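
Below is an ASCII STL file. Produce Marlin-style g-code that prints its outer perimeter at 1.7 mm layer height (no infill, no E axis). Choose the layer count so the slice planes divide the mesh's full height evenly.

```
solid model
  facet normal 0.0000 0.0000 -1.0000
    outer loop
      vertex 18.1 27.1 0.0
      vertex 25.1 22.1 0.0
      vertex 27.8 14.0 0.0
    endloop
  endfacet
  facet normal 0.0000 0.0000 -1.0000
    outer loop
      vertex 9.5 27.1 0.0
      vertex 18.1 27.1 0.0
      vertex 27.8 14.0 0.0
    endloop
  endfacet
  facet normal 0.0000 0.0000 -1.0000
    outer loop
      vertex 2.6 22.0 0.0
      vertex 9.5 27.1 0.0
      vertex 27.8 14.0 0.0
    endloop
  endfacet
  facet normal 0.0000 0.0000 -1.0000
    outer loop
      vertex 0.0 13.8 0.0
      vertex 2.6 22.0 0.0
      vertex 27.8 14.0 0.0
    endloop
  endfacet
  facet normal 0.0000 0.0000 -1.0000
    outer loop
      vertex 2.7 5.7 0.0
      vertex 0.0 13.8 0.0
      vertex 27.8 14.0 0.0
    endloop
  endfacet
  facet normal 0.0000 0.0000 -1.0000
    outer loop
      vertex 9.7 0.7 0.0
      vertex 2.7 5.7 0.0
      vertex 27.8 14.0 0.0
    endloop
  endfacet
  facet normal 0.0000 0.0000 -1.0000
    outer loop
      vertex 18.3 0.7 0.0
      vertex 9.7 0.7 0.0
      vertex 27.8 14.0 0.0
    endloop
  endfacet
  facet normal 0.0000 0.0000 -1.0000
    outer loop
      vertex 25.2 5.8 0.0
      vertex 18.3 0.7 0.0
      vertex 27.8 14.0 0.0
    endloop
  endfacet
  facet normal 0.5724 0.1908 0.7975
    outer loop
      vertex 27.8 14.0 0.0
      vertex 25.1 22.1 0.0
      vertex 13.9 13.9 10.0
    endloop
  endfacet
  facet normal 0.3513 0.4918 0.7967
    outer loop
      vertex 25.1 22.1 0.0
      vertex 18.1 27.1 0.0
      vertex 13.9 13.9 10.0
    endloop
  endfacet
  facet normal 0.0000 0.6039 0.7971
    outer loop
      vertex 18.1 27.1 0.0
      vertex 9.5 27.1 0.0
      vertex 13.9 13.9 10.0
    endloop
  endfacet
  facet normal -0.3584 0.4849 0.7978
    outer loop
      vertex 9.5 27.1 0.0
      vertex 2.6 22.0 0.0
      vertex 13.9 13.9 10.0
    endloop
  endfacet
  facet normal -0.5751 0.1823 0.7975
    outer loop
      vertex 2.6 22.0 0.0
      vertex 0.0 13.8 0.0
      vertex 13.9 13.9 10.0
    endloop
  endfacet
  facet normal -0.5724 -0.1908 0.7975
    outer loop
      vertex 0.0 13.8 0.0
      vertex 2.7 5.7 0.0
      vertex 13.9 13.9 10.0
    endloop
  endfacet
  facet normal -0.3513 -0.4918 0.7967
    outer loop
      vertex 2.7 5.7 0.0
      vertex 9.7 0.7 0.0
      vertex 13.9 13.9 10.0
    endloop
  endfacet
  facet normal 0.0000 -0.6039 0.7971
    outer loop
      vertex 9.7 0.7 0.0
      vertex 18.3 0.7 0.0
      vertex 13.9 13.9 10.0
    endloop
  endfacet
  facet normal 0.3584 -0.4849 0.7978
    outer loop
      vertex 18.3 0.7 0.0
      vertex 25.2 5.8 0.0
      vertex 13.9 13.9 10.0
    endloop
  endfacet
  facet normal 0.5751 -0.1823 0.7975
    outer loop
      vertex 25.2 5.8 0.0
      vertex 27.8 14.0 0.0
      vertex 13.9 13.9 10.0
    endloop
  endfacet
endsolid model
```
; perimeter-only toolpath
G21 ; units = mm
G90 ; absolute positioning
G28 ; home
; layer 1
G0 Z1.7
G0 X25.5 Y14.0
G1 X23.2 Y20.7
G1 X17.4 Y24.9
G1 X10.2 Y24.9
G1 X4.5 Y20.6
G1 X2.3 Y13.8
G1 X4.6 Y7.1
G1 X10.4 Y2.9
G1 X17.6 Y2.9
G1 X23.3 Y7.2
G1 X25.5 Y14.0
; layer 2
G0 Z3.3
G0 X23.2 Y14.0
G1 X21.4 Y19.4
G1 X16.7 Y22.7
G1 X11.0 Y22.7
G1 X6.4 Y19.3
G1 X4.6 Y13.8
G1 X6.4 Y8.4
G1 X11.1 Y5.1
G1 X16.8 Y5.1
G1 X21.4 Y8.5
G1 X23.2 Y14.0
; layer 3
G0 Z5.0
G0 X20.9 Y13.9
G1 X19.5 Y18.0
G1 X16.0 Y20.5
G1 X11.7 Y20.5
G1 X8.2 Y17.9
G1 X7.0 Y13.9
G1 X8.3 Y9.8
G1 X11.8 Y7.3
G1 X16.1 Y7.3
G1 X19.6 Y9.8
G1 X20.9 Y13.9
; layer 4
G0 Z6.7
G0 X18.5 Y13.9
G1 X17.6 Y16.6
G1 X15.3 Y18.3
G1 X12.4 Y18.3
G1 X10.1 Y16.6
G1 X9.3 Y13.9
G1 X10.2 Y11.2
G1 X12.5 Y9.5
G1 X15.4 Y9.5
G1 X17.7 Y11.2
G1 X18.5 Y13.9
; layer 5
G0 Z8.3
G0 X16.2 Y13.9
G1 X15.8 Y15.3
G1 X14.6 Y16.1
G1 X13.2 Y16.1
G1 X12.0 Y15.2
G1 X11.6 Y13.9
G1 X12.0 Y12.5
G1 X13.2 Y11.7
G1 X14.6 Y11.7
G1 X15.8 Y12.6
G1 X16.2 Y13.9
M2 ; end

The solid is a regular 10-sided pyramid, base circumscribed radius ≈ 13.9 mm, apex at z ≈ 10 mm. Slicing at Δz = 1.7 mm — 6 equal slices spanning the solid's height, so layer i sits at z = i·h/6 — gives 5 non-empty perimeters. Each is a 10-segment closed polygon; G0 lifts to the layer z and rapids to the start vertex, then G1 traces the edges. The cross-section shrinks linearly with z (the slice at the apex is degenerate and omitted).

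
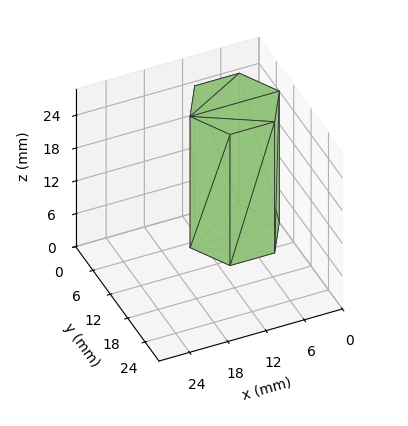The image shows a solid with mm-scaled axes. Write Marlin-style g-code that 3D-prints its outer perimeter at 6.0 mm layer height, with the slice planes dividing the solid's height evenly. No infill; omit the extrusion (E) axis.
Reading the render: the shape is a regular 6-sided prism (a cylinder approximated with 6 flat sides), circumscribed radius ≈ 7 mm, height ≈ 24 mm (dimensions read to the nearest mm from the axis ticks). For the g-code, the solid's height is divided into equal slices at the stated Δz and each level perimeter traced with G1 moves after a G0 lift.

; perimeter-only toolpath
G21 ; units = mm
G90 ; absolute positioning
G28 ; home
; layer 1
G0 Z6.0
G0 X14.0 Y7.0
G1 X10.5 Y13.1
G1 X3.5 Y13.1
G1 X0.0 Y7.0
G1 X3.5 Y0.9
G1 X10.5 Y0.9
G1 X14.0 Y7.0
; layer 2
G0 Z12.0
G0 X14.0 Y7.0
G1 X10.5 Y13.1
G1 X3.5 Y13.1
G1 X0.0 Y7.0
G1 X3.5 Y0.9
G1 X10.5 Y0.9
G1 X14.0 Y7.0
; layer 3
G0 Z18.0
G0 X14.0 Y7.0
G1 X10.5 Y13.1
G1 X3.5 Y13.1
G1 X0.0 Y7.0
G1 X3.5 Y0.9
G1 X10.5 Y0.9
G1 X14.0 Y7.0
; layer 4
G0 Z24.0
G0 X14.0 Y7.0
G1 X10.5 Y13.1
G1 X3.5 Y13.1
G1 X0.0 Y7.0
G1 X3.5 Y0.9
G1 X10.5 Y0.9
G1 X14.0 Y7.0
M2 ; end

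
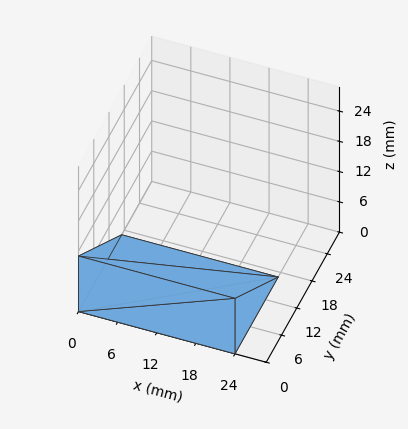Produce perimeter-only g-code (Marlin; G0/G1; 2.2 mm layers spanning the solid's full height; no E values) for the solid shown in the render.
Reading the render: the shape is a wedge (ramp): 24 × 17 mm base, rising to 11 mm along the y=0 edge and sloping linearly to z=0 at y=17 (dimensions read to the nearest mm from the axis ticks). For the g-code, the solid's height is divided into equal slices at the stated Δz and each level perimeter traced with G1 moves after a G0 lift.

; perimeter-only toolpath
G21 ; units = mm
G90 ; absolute positioning
G28 ; home
; layer 1
G0 Z2.2
G0 X0.0 Y0.0
G1 X24.0 Y0.0
G1 X24.0 Y13.6
G1 X0.0 Y13.6
G1 X0.0 Y0.0
; layer 2
G0 Z4.4
G0 X0.0 Y0.0
G1 X24.0 Y0.0
G1 X24.0 Y10.2
G1 X0.0 Y10.2
G1 X0.0 Y0.0
; layer 3
G0 Z6.6
G0 X0.0 Y0.0
G1 X24.0 Y0.0
G1 X24.0 Y6.8
G1 X0.0 Y6.8
G1 X0.0 Y0.0
; layer 4
G0 Z8.8
G0 X0.0 Y0.0
G1 X24.0 Y0.0
G1 X24.0 Y3.4
G1 X0.0 Y3.4
G1 X0.0 Y0.0
M2 ; end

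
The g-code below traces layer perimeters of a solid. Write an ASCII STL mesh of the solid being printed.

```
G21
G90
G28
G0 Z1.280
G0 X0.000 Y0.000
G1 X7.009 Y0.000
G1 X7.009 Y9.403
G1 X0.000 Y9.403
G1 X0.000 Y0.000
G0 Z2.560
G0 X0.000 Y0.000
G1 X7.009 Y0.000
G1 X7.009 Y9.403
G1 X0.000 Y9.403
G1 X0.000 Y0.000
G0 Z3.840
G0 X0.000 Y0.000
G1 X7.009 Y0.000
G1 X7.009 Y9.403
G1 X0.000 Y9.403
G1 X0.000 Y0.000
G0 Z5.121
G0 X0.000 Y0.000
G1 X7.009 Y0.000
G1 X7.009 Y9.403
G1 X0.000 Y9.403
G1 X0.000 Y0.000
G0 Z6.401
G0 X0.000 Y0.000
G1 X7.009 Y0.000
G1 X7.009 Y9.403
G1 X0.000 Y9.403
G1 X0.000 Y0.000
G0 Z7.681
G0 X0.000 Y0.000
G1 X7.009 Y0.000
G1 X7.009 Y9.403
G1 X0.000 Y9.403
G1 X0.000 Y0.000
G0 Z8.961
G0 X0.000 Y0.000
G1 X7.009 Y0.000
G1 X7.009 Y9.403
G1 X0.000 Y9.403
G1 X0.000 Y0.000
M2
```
solid part
  facet normal 0.0000 0.0000 -1.0000
    outer loop
      vertex 7.009 9.403 0.000
      vertex 7.009 0.000 0.000
      vertex 0.000 0.000 0.000
    endloop
  endfacet
  facet normal 0.0000 0.0000 -1.0000
    outer loop
      vertex 0.000 9.403 0.000
      vertex 7.009 9.403 0.000
      vertex 0.000 0.000 0.000
    endloop
  endfacet
  facet normal 0.0000 0.0000 1.0000
    outer loop
      vertex 0.000 0.000 8.961
      vertex 7.009 0.000 8.961
      vertex 7.009 9.403 8.961
    endloop
  endfacet
  facet normal 0.0000 0.0000 1.0000
    outer loop
      vertex 0.000 0.000 8.961
      vertex 7.009 9.403 8.961
      vertex 0.000 9.403 8.961
    endloop
  endfacet
  facet normal 0.0000 -1.0000 0.0000
    outer loop
      vertex 0.000 0.000 0.000
      vertex 7.009 0.000 0.000
      vertex 7.009 0.000 8.961
    endloop
  endfacet
  facet normal 0.0000 -1.0000 0.0000
    outer loop
      vertex 0.000 0.000 0.000
      vertex 7.009 0.000 8.961
      vertex 0.000 0.000 8.961
    endloop
  endfacet
  facet normal 0.0000 1.0000 0.0000
    outer loop
      vertex 7.009 9.403 8.961
      vertex 7.009 9.403 0.000
      vertex 0.000 9.403 0.000
    endloop
  endfacet
  facet normal 0.0000 1.0000 0.0000
    outer loop
      vertex 0.000 9.403 8.961
      vertex 7.009 9.403 8.961
      vertex 0.000 9.403 0.000
    endloop
  endfacet
  facet normal -1.0000 0.0000 0.0000
    outer loop
      vertex 0.000 9.403 8.961
      vertex 0.000 9.403 0.000
      vertex 0.000 0.000 0.000
    endloop
  endfacet
  facet normal -1.0000 0.0000 0.0000
    outer loop
      vertex 0.000 0.000 8.961
      vertex 0.000 9.403 8.961
      vertex 0.000 0.000 0.000
    endloop
  endfacet
  facet normal 1.0000 0.0000 0.0000
    outer loop
      vertex 7.009 0.000 0.000
      vertex 7.009 9.403 0.000
      vertex 7.009 9.403 8.961
    endloop
  endfacet
  facet normal 1.0000 0.0000 0.0000
    outer loop
      vertex 7.009 0.000 0.000
      vertex 7.009 9.403 8.961
      vertex 7.009 0.000 8.961
    endloop
  endfacet
endsolid part

The G0 Z moves step by Δz≈1.280 mm. Every layer's G1 loop is the same polygon, so the solid is a straight extrusion of it from z=0 to z≈8.96. Closing with flat bottom and top caps and triangulating gives 12 facets — a rectangular box, roughly 7.01 × 9.4 mm footprint and 8.96 mm tall.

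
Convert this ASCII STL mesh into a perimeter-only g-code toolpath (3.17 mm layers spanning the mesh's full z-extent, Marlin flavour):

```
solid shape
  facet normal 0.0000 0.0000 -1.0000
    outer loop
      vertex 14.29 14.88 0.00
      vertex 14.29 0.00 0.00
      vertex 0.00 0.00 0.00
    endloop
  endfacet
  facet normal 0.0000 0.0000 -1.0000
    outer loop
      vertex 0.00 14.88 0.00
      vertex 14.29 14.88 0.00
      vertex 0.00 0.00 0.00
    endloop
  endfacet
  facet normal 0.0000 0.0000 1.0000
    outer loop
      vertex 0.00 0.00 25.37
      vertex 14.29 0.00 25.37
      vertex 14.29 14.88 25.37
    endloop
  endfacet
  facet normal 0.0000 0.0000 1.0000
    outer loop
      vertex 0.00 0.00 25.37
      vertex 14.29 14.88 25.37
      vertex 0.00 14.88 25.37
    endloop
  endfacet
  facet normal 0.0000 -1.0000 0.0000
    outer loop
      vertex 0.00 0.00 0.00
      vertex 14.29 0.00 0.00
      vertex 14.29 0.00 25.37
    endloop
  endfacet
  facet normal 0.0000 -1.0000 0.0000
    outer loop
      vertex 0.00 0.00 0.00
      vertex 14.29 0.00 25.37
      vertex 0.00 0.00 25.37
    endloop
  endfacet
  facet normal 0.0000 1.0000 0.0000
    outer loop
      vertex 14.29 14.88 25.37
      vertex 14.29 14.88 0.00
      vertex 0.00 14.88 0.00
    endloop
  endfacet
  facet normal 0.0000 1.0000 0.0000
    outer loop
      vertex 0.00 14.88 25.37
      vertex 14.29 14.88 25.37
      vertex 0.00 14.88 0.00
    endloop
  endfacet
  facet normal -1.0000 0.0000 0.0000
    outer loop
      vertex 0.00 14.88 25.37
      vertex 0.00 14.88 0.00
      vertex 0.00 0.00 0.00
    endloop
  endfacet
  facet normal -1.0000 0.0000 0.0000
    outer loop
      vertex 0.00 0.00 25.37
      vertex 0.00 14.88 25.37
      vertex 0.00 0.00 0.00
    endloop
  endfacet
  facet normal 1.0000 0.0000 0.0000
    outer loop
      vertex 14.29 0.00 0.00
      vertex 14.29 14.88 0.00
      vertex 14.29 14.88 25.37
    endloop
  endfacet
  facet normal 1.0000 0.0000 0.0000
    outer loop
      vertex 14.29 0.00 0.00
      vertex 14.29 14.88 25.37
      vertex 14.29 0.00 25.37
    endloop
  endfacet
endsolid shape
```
; perimeter-only toolpath
G21 ; units = mm
G90 ; absolute positioning
G28 ; home
; layer 1
G0 Z3.17
G0 X0.00 Y0.00
G1 X14.29 Y0.00
G1 X14.29 Y14.88
G1 X0.00 Y14.88
G1 X0.00 Y0.00
; layer 2
G0 Z6.34
G0 X0.00 Y0.00
G1 X14.29 Y0.00
G1 X14.29 Y14.88
G1 X0.00 Y14.88
G1 X0.00 Y0.00
; layer 3
G0 Z9.51
G0 X0.00 Y0.00
G1 X14.29 Y0.00
G1 X14.29 Y14.88
G1 X0.00 Y14.88
G1 X0.00 Y0.00
; layer 4
G0 Z12.69
G0 X0.00 Y0.00
G1 X14.29 Y0.00
G1 X14.29 Y14.88
G1 X0.00 Y14.88
G1 X0.00 Y0.00
; layer 5
G0 Z15.86
G0 X0.00 Y0.00
G1 X14.29 Y0.00
G1 X14.29 Y14.88
G1 X0.00 Y14.88
G1 X0.00 Y0.00
; layer 6
G0 Z19.03
G0 X0.00 Y0.00
G1 X14.29 Y0.00
G1 X14.29 Y14.88
G1 X0.00 Y14.88
G1 X0.00 Y0.00
; layer 7
G0 Z22.20
G0 X0.00 Y0.00
G1 X14.29 Y0.00
G1 X14.29 Y14.88
G1 X0.00 Y14.88
G1 X0.00 Y0.00
; layer 8
G0 Z25.37
G0 X0.00 Y0.00
G1 X14.29 Y0.00
G1 X14.29 Y14.88
G1 X0.00 Y14.88
G1 X0.00 Y0.00
M2 ; end

The solid is a rectangular box, roughly 14.3 × 14.9 mm footprint and 25.4 mm tall. Slicing at Δz = 3.17 mm — 8 equal slices spanning the solid's height, so layer i sits at z = i·h/8 — gives 8 non-empty perimeters. Each is a 4-segment closed polygon; G0 lifts to the layer z and rapids to the start vertex, then G1 traces the edges.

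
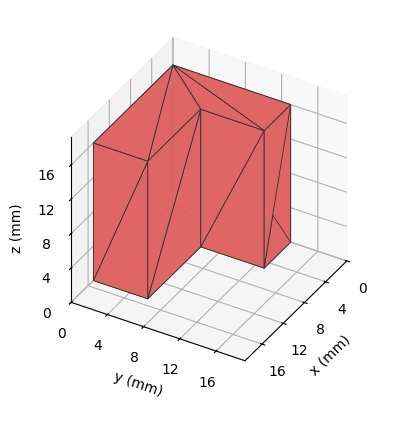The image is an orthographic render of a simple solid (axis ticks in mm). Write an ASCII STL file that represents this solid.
Reading the render: the shape is an L-shaped prism: outer 15 × 13 mm, arm thicknesses ≈ 6 mm (horizontal) and 5 mm (vertical), extruded 16 mm in z (dimensions read to the nearest mm from the axis ticks). For the STL, each face is triangulated and given an outward normal.

solid part
  facet normal 0.0000 0.0000 -1.0000
    outer loop
      vertex 15.000 6.000 0.000
      vertex 15.000 0.000 0.000
      vertex 0.000 0.000 0.000
    endloop
  endfacet
  facet normal 0.0000 0.0000 -1.0000
    outer loop
      vertex 5.000 6.000 0.000
      vertex 15.000 6.000 0.000
      vertex 0.000 0.000 0.000
    endloop
  endfacet
  facet normal 0.0000 0.0000 -1.0000
    outer loop
      vertex 5.000 13.000 0.000
      vertex 5.000 6.000 0.000
      vertex 0.000 0.000 0.000
    endloop
  endfacet
  facet normal 0.0000 0.0000 -1.0000
    outer loop
      vertex 0.000 13.000 0.000
      vertex 5.000 13.000 0.000
      vertex 0.000 0.000 0.000
    endloop
  endfacet
  facet normal 0.0000 0.0000 1.0000
    outer loop
      vertex 0.000 0.000 16.000
      vertex 15.000 0.000 16.000
      vertex 15.000 6.000 16.000
    endloop
  endfacet
  facet normal 0.0000 0.0000 1.0000
    outer loop
      vertex 0.000 0.000 16.000
      vertex 15.000 6.000 16.000
      vertex 5.000 6.000 16.000
    endloop
  endfacet
  facet normal 0.0000 0.0000 1.0000
    outer loop
      vertex 0.000 0.000 16.000
      vertex 5.000 6.000 16.000
      vertex 5.000 13.000 16.000
    endloop
  endfacet
  facet normal 0.0000 0.0000 1.0000
    outer loop
      vertex 0.000 0.000 16.000
      vertex 5.000 13.000 16.000
      vertex 0.000 13.000 16.000
    endloop
  endfacet
  facet normal 0.0000 -1.0000 0.0000
    outer loop
      vertex 0.000 0.000 0.000
      vertex 15.000 0.000 0.000
      vertex 15.000 0.000 16.000
    endloop
  endfacet
  facet normal 0.0000 -1.0000 0.0000
    outer loop
      vertex 0.000 0.000 0.000
      vertex 15.000 0.000 16.000
      vertex 0.000 0.000 16.000
    endloop
  endfacet
  facet normal 1.0000 0.0000 0.0000
    outer loop
      vertex 15.000 0.000 0.000
      vertex 15.000 6.000 0.000
      vertex 15.000 6.000 16.000
    endloop
  endfacet
  facet normal 1.0000 0.0000 0.0000
    outer loop
      vertex 15.000 0.000 0.000
      vertex 15.000 6.000 16.000
      vertex 15.000 0.000 16.000
    endloop
  endfacet
  facet normal 0.0000 1.0000 0.0000
    outer loop
      vertex 15.000 6.000 0.000
      vertex 5.000 6.000 0.000
      vertex 5.000 6.000 16.000
    endloop
  endfacet
  facet normal 0.0000 1.0000 0.0000
    outer loop
      vertex 15.000 6.000 0.000
      vertex 5.000 6.000 16.000
      vertex 15.000 6.000 16.000
    endloop
  endfacet
  facet normal 1.0000 0.0000 0.0000
    outer loop
      vertex 5.000 6.000 0.000
      vertex 5.000 13.000 0.000
      vertex 5.000 13.000 16.000
    endloop
  endfacet
  facet normal 1.0000 0.0000 0.0000
    outer loop
      vertex 5.000 6.000 0.000
      vertex 5.000 13.000 16.000
      vertex 5.000 6.000 16.000
    endloop
  endfacet
  facet normal 0.0000 1.0000 0.0000
    outer loop
      vertex 5.000 13.000 0.000
      vertex 0.000 13.000 0.000
      vertex 0.000 13.000 16.000
    endloop
  endfacet
  facet normal 0.0000 1.0000 0.0000
    outer loop
      vertex 5.000 13.000 0.000
      vertex 0.000 13.000 16.000
      vertex 5.000 13.000 16.000
    endloop
  endfacet
  facet normal -1.0000 0.0000 0.0000
    outer loop
      vertex 0.000 13.000 0.000
      vertex 0.000 0.000 0.000
      vertex 0.000 0.000 16.000
    endloop
  endfacet
  facet normal -1.0000 0.0000 0.0000
    outer loop
      vertex 0.000 13.000 0.000
      vertex 0.000 0.000 16.000
      vertex 0.000 13.000 16.000
    endloop
  endfacet
endsolid part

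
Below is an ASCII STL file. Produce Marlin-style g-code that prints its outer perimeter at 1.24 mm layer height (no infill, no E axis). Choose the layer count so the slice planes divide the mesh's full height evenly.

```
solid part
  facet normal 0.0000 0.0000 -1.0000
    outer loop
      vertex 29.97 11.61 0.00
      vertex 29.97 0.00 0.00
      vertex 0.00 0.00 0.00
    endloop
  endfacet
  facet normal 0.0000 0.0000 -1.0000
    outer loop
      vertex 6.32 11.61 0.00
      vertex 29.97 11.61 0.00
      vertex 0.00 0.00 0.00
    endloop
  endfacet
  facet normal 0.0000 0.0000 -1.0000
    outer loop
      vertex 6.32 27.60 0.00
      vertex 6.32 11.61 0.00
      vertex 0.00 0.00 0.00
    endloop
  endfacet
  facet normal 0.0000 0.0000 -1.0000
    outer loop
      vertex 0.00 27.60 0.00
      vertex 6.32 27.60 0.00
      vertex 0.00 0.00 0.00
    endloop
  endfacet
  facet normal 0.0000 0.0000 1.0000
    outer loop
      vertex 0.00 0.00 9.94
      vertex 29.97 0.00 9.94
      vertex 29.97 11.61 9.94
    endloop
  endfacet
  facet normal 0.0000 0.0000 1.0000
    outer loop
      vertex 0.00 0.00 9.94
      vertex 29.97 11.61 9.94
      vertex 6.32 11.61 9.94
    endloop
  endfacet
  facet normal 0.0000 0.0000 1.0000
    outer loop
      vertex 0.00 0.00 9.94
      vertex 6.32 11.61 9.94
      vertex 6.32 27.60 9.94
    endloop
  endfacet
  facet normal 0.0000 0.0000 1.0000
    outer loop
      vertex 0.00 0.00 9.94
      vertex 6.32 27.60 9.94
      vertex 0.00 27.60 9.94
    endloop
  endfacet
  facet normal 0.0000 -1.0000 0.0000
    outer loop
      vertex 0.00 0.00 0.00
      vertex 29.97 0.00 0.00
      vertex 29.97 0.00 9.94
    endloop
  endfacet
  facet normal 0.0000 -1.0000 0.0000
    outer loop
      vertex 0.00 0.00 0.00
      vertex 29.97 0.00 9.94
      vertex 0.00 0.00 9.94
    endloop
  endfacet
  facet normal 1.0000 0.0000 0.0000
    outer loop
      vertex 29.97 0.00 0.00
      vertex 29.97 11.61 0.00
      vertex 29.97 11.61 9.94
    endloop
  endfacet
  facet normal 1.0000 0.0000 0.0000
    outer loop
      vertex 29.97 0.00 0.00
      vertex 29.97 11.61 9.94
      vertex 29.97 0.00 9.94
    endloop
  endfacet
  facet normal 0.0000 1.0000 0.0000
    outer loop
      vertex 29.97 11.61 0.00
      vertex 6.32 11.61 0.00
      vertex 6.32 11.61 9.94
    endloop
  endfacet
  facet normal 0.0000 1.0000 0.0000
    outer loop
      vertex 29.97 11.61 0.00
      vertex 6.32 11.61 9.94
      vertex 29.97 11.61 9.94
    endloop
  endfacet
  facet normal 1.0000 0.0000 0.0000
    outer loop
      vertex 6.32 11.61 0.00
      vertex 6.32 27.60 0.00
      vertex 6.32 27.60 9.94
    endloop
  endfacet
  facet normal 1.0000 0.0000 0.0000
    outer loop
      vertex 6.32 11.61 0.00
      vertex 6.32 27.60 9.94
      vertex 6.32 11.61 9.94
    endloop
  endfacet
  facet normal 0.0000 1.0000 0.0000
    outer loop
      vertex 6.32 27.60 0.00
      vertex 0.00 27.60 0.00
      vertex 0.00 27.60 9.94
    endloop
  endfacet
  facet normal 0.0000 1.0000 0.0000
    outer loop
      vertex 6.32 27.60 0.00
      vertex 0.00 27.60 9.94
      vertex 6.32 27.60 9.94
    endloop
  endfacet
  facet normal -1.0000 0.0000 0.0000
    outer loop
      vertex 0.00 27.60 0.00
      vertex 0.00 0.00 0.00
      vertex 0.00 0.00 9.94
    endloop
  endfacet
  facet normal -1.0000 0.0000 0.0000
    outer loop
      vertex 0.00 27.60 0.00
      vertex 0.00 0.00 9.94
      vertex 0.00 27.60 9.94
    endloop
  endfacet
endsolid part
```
; perimeter-only toolpath
G21 ; units = mm
G90 ; absolute positioning
G28 ; home
; layer 1
G0 Z1.24
G0 X0.00 Y0.00
G1 X29.97 Y0.00
G1 X29.97 Y11.61
G1 X6.32 Y11.61
G1 X6.32 Y27.60
G1 X0.00 Y27.60
G1 X0.00 Y0.00
; layer 2
G0 Z2.48
G0 X0.00 Y0.00
G1 X29.97 Y0.00
G1 X29.97 Y11.61
G1 X6.32 Y11.61
G1 X6.32 Y27.60
G1 X0.00 Y27.60
G1 X0.00 Y0.00
; layer 3
G0 Z3.73
G0 X0.00 Y0.00
G1 X29.97 Y0.00
G1 X29.97 Y11.61
G1 X6.32 Y11.61
G1 X6.32 Y27.60
G1 X0.00 Y27.60
G1 X0.00 Y0.00
; layer 4
G0 Z4.97
G0 X0.00 Y0.00
G1 X29.97 Y0.00
G1 X29.97 Y11.61
G1 X6.32 Y11.61
G1 X6.32 Y27.60
G1 X0.00 Y27.60
G1 X0.00 Y0.00
; layer 5
G0 Z6.21
G0 X0.00 Y0.00
G1 X29.97 Y0.00
G1 X29.97 Y11.61
G1 X6.32 Y11.61
G1 X6.32 Y27.60
G1 X0.00 Y27.60
G1 X0.00 Y0.00
; layer 6
G0 Z7.46
G0 X0.00 Y0.00
G1 X29.97 Y0.00
G1 X29.97 Y11.61
G1 X6.32 Y11.61
G1 X6.32 Y27.60
G1 X0.00 Y27.60
G1 X0.00 Y0.00
; layer 7
G0 Z8.70
G0 X0.00 Y0.00
G1 X29.97 Y0.00
G1 X29.97 Y11.61
G1 X6.32 Y11.61
G1 X6.32 Y27.60
G1 X0.00 Y27.60
G1 X0.00 Y0.00
; layer 8
G0 Z9.94
G0 X0.00 Y0.00
G1 X29.97 Y0.00
G1 X29.97 Y11.61
G1 X6.32 Y11.61
G1 X6.32 Y27.60
G1 X0.00 Y27.60
G1 X0.00 Y0.00
M2 ; end

The solid is an L-shaped prism: outer 30 × 27.6 mm, arm thicknesses ≈ 11.6 mm (horizontal) and 6.32 mm (vertical), extruded 9.94 mm in z. Slicing at Δz = 1.24 mm — 8 equal slices spanning the solid's height, so layer i sits at z = i·h/8 — gives 8 non-empty perimeters. Each is a 6-segment closed polygon; G0 lifts to the layer z and rapids to the start vertex, then G1 traces the edges.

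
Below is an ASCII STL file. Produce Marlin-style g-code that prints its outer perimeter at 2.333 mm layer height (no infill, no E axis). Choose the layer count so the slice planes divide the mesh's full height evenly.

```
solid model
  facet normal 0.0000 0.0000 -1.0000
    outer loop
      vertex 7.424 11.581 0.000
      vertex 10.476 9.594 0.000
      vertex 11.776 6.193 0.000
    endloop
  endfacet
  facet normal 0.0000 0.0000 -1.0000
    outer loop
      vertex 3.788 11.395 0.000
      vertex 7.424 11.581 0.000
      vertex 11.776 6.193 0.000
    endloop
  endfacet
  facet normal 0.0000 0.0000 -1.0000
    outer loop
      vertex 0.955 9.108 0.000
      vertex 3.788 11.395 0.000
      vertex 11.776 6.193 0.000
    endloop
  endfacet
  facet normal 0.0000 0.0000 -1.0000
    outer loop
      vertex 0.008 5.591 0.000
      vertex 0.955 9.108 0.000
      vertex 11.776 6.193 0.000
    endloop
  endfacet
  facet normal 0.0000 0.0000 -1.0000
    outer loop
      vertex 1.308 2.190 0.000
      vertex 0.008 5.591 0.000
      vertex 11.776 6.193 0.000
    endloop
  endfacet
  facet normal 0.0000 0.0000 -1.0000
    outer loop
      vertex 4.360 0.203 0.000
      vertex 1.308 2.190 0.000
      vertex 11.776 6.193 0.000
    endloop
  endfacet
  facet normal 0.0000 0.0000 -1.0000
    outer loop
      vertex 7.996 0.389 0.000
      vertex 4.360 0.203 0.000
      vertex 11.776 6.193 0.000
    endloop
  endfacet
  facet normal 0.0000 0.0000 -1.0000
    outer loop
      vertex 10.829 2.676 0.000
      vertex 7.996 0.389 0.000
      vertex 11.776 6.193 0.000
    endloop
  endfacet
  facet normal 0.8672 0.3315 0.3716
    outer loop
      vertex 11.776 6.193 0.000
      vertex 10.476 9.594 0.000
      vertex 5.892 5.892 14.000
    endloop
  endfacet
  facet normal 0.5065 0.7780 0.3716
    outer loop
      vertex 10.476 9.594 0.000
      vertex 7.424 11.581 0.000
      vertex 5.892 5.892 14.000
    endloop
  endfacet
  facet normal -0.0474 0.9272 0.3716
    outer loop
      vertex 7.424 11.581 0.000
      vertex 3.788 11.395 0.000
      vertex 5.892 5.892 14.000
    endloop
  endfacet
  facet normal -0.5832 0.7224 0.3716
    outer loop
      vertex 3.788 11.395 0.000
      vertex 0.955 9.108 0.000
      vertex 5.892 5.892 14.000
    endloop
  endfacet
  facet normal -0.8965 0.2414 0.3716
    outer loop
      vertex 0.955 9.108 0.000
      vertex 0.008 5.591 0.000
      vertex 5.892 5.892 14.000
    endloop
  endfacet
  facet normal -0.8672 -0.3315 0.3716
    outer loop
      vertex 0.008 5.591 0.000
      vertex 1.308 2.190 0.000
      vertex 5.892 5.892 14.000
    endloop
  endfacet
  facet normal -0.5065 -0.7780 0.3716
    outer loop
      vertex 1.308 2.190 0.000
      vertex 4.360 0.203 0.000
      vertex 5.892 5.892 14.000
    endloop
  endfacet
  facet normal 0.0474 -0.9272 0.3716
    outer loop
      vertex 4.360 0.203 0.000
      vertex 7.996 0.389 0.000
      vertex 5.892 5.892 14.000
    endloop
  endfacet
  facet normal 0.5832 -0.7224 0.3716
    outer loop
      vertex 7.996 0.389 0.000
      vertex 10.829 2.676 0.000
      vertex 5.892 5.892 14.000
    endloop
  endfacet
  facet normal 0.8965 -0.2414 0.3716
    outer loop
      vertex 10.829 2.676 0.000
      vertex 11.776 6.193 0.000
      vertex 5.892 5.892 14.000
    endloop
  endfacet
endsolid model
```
; perimeter-only toolpath
G21 ; units = mm
G90 ; absolute positioning
G28 ; home
; layer 1
G0 Z2.333
G0 X10.795 Y6.143
G1 X9.712 Y8.977
G1 X7.169 Y10.633
G1 X4.139 Y10.478
G1 X1.778 Y8.572
G1 X0.989 Y5.641
G1 X2.072 Y2.807
G1 X4.615 Y1.151
G1 X7.645 Y1.306
G1 X10.006 Y3.212
G1 X10.795 Y6.143
; layer 2
G0 Z4.667
G0 X9.815 Y6.093
G1 X8.948 Y8.360
G1 X6.913 Y9.685
G1 X4.489 Y9.561
G1 X2.601 Y8.036
G1 X1.969 Y5.691
G1 X2.836 Y3.424
G1 X4.871 Y2.099
G1 X7.295 Y2.223
G1 X9.183 Y3.748
G1 X9.815 Y6.093
; layer 3
G0 Z7.000
G0 X8.834 Y6.043
G1 X8.184 Y7.743
G1 X6.658 Y8.736
G1 X4.840 Y8.643
G1 X3.424 Y7.500
G1 X2.950 Y5.742
G1 X3.600 Y4.041
G1 X5.126 Y3.048
G1 X6.944 Y3.141
G1 X8.361 Y4.284
G1 X8.834 Y6.043
; layer 4
G0 Z9.333
G0 X7.853 Y5.992
G1 X7.420 Y7.126
G1 X6.403 Y7.788
G1 X5.191 Y7.726
G1 X4.246 Y6.964
G1 X3.931 Y5.792
G1 X4.364 Y4.658
G1 X5.381 Y3.996
G1 X6.593 Y4.058
G1 X7.538 Y4.820
G1 X7.853 Y5.992
; layer 5
G0 Z11.667
G0 X6.873 Y5.942
G1 X6.656 Y6.509
G1 X6.147 Y6.840
G1 X5.541 Y6.809
G1 X5.069 Y6.428
G1 X4.911 Y5.842
G1 X5.128 Y5.275
G1 X5.637 Y4.944
G1 X6.243 Y4.975
G1 X6.715 Y5.356
G1 X6.873 Y5.942
M2 ; end

The solid is a regular 10-sided pyramid, base circumscribed radius ≈ 5.89 mm, apex at z ≈ 14 mm. Slicing at Δz = 2.333 mm — 6 equal slices spanning the solid's height, so layer i sits at z = i·h/6 — gives 5 non-empty perimeters. Each is a 10-segment closed polygon; G0 lifts to the layer z and rapids to the start vertex, then G1 traces the edges. The cross-section shrinks linearly with z (the slice at the apex is degenerate and omitted).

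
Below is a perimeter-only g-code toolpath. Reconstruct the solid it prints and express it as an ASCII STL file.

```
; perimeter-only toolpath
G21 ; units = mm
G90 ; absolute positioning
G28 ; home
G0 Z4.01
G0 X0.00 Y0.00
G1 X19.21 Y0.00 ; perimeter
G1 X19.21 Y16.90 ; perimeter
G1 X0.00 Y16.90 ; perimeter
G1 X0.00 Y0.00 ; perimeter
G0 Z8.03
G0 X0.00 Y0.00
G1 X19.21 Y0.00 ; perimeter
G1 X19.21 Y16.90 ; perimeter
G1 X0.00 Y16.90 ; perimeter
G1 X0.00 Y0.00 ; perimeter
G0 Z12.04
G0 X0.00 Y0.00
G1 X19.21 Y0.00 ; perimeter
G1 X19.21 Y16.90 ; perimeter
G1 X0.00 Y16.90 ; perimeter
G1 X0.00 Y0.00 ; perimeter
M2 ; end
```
solid part
  facet normal 0.0000 0.0000 -1.0000
    outer loop
      vertex 19.21 16.90 0.00
      vertex 19.21 0.00 0.00
      vertex 0.00 0.00 0.00
    endloop
  endfacet
  facet normal 0.0000 0.0000 -1.0000
    outer loop
      vertex 0.00 16.90 0.00
      vertex 19.21 16.90 0.00
      vertex 0.00 0.00 0.00
    endloop
  endfacet
  facet normal 0.0000 0.0000 1.0000
    outer loop
      vertex 0.00 0.00 12.04
      vertex 19.21 0.00 12.04
      vertex 19.21 16.90 12.04
    endloop
  endfacet
  facet normal 0.0000 0.0000 1.0000
    outer loop
      vertex 0.00 0.00 12.04
      vertex 19.21 16.90 12.04
      vertex 0.00 16.90 12.04
    endloop
  endfacet
  facet normal 0.0000 -1.0000 0.0000
    outer loop
      vertex 0.00 0.00 0.00
      vertex 19.21 0.00 0.00
      vertex 19.21 0.00 12.04
    endloop
  endfacet
  facet normal 0.0000 -1.0000 0.0000
    outer loop
      vertex 0.00 0.00 0.00
      vertex 19.21 0.00 12.04
      vertex 0.00 0.00 12.04
    endloop
  endfacet
  facet normal 0.0000 1.0000 0.0000
    outer loop
      vertex 19.21 16.90 12.04
      vertex 19.21 16.90 0.00
      vertex 0.00 16.90 0.00
    endloop
  endfacet
  facet normal 0.0000 1.0000 0.0000
    outer loop
      vertex 0.00 16.90 12.04
      vertex 19.21 16.90 12.04
      vertex 0.00 16.90 0.00
    endloop
  endfacet
  facet normal -1.0000 0.0000 0.0000
    outer loop
      vertex 0.00 16.90 12.04
      vertex 0.00 16.90 0.00
      vertex 0.00 0.00 0.00
    endloop
  endfacet
  facet normal -1.0000 0.0000 0.0000
    outer loop
      vertex 0.00 0.00 12.04
      vertex 0.00 16.90 12.04
      vertex 0.00 0.00 0.00
    endloop
  endfacet
  facet normal 1.0000 0.0000 0.0000
    outer loop
      vertex 19.21 0.00 0.00
      vertex 19.21 16.90 0.00
      vertex 19.21 16.90 12.04
    endloop
  endfacet
  facet normal 1.0000 0.0000 0.0000
    outer loop
      vertex 19.21 0.00 0.00
      vertex 19.21 16.90 12.04
      vertex 19.21 0.00 12.04
    endloop
  endfacet
endsolid part

The G0 Z moves step by Δz≈4.01 mm. Every layer's G1 loop is the same polygon, so the solid is a straight extrusion of it from z=0 to z≈12. Closing with flat bottom and top caps and triangulating gives 12 facets — a rectangular box, roughly 19.2 × 16.9 mm footprint and 12 mm tall.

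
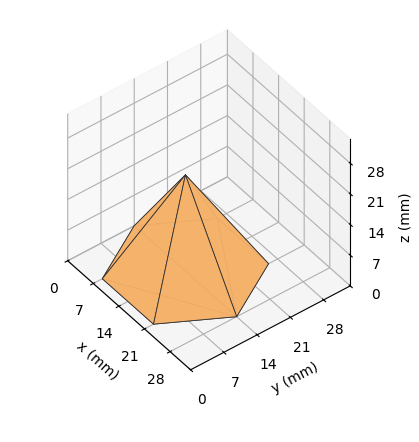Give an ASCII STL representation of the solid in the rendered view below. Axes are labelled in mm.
Reading the render: the shape is a regular 6-sided pyramid, base circumscribed radius ≈ 14 mm, apex at z ≈ 22 mm (dimensions read to the nearest mm from the axis ticks). For the STL, each face is triangulated and given an outward normal.

solid part
  facet normal 0.0000 0.0000 -1.0000
    outer loop
      vertex 7.0 26.1 0.0
      vertex 21.0 26.1 0.0
      vertex 28.0 14.0 0.0
    endloop
  endfacet
  facet normal 0.0000 0.0000 -1.0000
    outer loop
      vertex 0.0 14.0 0.0
      vertex 7.0 26.1 0.0
      vertex 28.0 14.0 0.0
    endloop
  endfacet
  facet normal 0.0000 0.0000 -1.0000
    outer loop
      vertex 7.0 1.9 0.0
      vertex 0.0 14.0 0.0
      vertex 28.0 14.0 0.0
    endloop
  endfacet
  facet normal 0.0000 0.0000 -1.0000
    outer loop
      vertex 21.0 1.9 0.0
      vertex 7.0 1.9 0.0
      vertex 28.0 14.0 0.0
    endloop
  endfacet
  facet normal 0.7582 0.4386 0.4825
    outer loop
      vertex 28.0 14.0 0.0
      vertex 21.0 26.1 0.0
      vertex 14.0 14.0 22.0
    endloop
  endfacet
  facet normal 0.0000 0.8762 0.4819
    outer loop
      vertex 21.0 26.1 0.0
      vertex 7.0 26.1 0.0
      vertex 14.0 14.0 22.0
    endloop
  endfacet
  facet normal -0.7582 0.4386 0.4825
    outer loop
      vertex 7.0 26.1 0.0
      vertex 0.0 14.0 0.0
      vertex 14.0 14.0 22.0
    endloop
  endfacet
  facet normal -0.7582 -0.4386 0.4825
    outer loop
      vertex 0.0 14.0 0.0
      vertex 7.0 1.9 0.0
      vertex 14.0 14.0 22.0
    endloop
  endfacet
  facet normal 0.0000 -0.8762 0.4819
    outer loop
      vertex 7.0 1.9 0.0
      vertex 21.0 1.9 0.0
      vertex 14.0 14.0 22.0
    endloop
  endfacet
  facet normal 0.7582 -0.4386 0.4825
    outer loop
      vertex 21.0 1.9 0.0
      vertex 28.0 14.0 0.0
      vertex 14.0 14.0 22.0
    endloop
  endfacet
endsolid part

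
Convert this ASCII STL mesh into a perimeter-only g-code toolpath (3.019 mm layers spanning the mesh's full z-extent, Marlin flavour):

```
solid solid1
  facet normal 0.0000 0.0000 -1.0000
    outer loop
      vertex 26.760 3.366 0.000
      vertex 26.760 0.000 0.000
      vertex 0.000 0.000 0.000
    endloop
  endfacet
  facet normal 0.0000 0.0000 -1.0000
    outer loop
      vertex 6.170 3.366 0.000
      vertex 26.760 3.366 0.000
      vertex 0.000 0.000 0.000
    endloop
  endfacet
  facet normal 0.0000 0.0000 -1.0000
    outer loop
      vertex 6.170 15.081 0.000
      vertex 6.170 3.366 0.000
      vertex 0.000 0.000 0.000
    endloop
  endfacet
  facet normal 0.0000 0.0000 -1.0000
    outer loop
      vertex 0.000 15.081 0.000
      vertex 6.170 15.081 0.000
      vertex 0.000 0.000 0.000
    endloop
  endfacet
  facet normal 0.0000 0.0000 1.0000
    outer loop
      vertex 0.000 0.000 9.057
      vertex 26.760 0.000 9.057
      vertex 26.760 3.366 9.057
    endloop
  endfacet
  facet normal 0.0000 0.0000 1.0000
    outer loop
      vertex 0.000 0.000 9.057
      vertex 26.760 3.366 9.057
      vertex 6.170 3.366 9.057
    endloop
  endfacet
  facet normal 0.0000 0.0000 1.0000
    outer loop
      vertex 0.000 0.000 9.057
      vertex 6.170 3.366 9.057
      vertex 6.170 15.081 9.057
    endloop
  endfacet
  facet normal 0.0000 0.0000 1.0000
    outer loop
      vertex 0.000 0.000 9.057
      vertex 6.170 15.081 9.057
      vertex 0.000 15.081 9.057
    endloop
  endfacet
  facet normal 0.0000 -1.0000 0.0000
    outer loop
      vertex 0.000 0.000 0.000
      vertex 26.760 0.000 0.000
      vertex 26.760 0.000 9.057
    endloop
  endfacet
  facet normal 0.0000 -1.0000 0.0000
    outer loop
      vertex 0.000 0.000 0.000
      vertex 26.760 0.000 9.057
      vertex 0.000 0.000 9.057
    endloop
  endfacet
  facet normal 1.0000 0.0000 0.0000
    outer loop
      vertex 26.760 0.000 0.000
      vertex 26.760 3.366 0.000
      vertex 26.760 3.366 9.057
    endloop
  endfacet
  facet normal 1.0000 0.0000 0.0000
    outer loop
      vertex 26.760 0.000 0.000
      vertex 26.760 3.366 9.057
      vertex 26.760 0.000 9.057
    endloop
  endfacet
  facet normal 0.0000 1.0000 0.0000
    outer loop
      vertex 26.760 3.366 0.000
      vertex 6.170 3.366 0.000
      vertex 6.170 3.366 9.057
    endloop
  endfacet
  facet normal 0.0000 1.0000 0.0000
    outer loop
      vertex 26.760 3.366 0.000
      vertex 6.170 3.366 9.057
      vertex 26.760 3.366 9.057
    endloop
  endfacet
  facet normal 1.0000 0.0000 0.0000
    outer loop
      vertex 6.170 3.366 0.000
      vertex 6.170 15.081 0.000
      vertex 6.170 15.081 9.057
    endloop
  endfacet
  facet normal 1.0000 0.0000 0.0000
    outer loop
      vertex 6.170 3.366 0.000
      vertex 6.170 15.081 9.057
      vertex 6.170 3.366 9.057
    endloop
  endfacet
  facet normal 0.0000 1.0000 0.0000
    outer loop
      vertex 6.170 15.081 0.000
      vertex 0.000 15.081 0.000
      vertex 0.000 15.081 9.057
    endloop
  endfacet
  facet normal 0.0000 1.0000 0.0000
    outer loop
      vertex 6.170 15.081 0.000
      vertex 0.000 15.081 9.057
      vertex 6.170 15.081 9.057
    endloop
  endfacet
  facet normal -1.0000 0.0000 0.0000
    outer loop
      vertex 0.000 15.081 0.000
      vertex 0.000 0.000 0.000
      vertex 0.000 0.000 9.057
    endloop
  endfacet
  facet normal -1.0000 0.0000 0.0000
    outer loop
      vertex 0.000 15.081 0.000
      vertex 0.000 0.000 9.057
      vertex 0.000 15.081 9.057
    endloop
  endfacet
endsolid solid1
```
; perimeter-only toolpath
G21 ; units = mm
G90 ; absolute positioning
G28 ; home
; layer 1
G0 Z3.019
G0 X0.000 Y0.000
G1 X26.760 Y0.000
G1 X26.760 Y3.366
G1 X6.170 Y3.366
G1 X6.170 Y15.081
G1 X0.000 Y15.081
G1 X0.000 Y0.000
; layer 2
G0 Z6.038
G0 X0.000 Y0.000
G1 X26.760 Y0.000
G1 X26.760 Y3.366
G1 X6.170 Y3.366
G1 X6.170 Y15.081
G1 X0.000 Y15.081
G1 X0.000 Y0.000
; layer 3
G0 Z9.057
G0 X0.000 Y0.000
G1 X26.760 Y0.000
G1 X26.760 Y3.366
G1 X6.170 Y3.366
G1 X6.170 Y15.081
G1 X0.000 Y15.081
G1 X0.000 Y0.000
M2 ; end

The solid is an L-shaped prism: outer 26.8 × 15.1 mm, arm thicknesses ≈ 3.37 mm (horizontal) and 6.17 mm (vertical), extruded 9.06 mm in z. Slicing at Δz = 3.019 mm — 3 equal slices spanning the solid's height, so layer i sits at z = i·h/3 — gives 3 non-empty perimeters. Each is a 6-segment closed polygon; G0 lifts to the layer z and rapids to the start vertex, then G1 traces the edges.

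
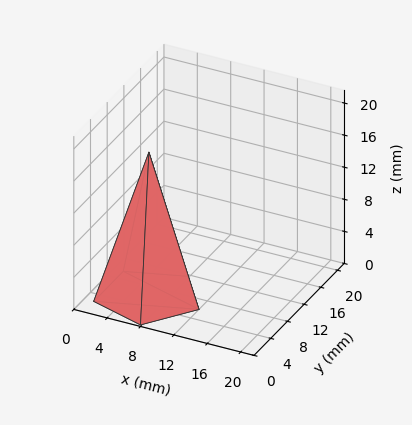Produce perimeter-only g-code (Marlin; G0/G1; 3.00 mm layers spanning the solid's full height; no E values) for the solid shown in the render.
Reading the render: the shape is a regular 5-sided pyramid, base circumscribed radius ≈ 6 mm, apex at z ≈ 18 mm (dimensions read to the nearest mm from the axis ticks). For the g-code, the solid's height is divided into equal slices at the stated Δz and each level perimeter traced with G1 moves after a G0 lift.

; perimeter-only toolpath
G21 ; units = mm
G90 ; absolute positioning
G28 ; home
; layer 1
G0 Z3.00
G0 X11.00 Y6.00
G1 X7.54 Y10.76
G1 X1.96 Y8.94
G1 X1.96 Y3.06
G1 X7.54 Y1.24
G1 X11.00 Y6.00
; layer 2
G0 Z6.00
G0 X10.00 Y6.00
G1 X7.23 Y9.81
G1 X2.77 Y8.35
G1 X2.77 Y3.65
G1 X7.23 Y2.19
G1 X10.00 Y6.00
; layer 3
G0 Z9.00
G0 X9.00 Y6.00
G1 X6.92 Y8.86
G1 X3.58 Y7.76
G1 X3.58 Y4.24
G1 X6.92 Y3.15
G1 X9.00 Y6.00
; layer 4
G0 Z12.00
G0 X8.00 Y6.00
G1 X6.62 Y7.90
G1 X4.38 Y7.18
G1 X4.38 Y4.82
G1 X6.62 Y4.10
G1 X8.00 Y6.00
; layer 5
G0 Z15.00
G0 X7.00 Y6.00
G1 X6.31 Y6.95
G1 X5.19 Y6.59
G1 X5.19 Y5.41
G1 X6.31 Y5.05
G1 X7.00 Y6.00
M2 ; end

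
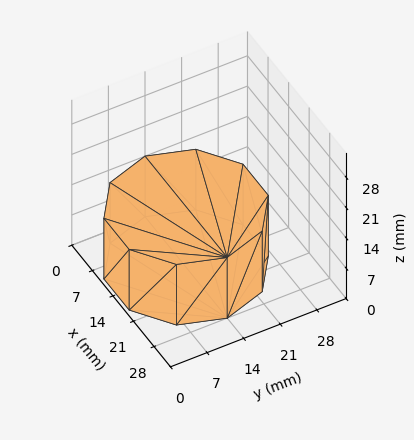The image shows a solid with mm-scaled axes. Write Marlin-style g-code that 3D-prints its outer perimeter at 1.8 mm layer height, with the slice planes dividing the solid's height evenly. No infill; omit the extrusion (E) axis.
Reading the render: the shape is a regular 10-sided prism (a cylinder approximated with 10 flat sides), circumscribed radius ≈ 14 mm, height ≈ 14 mm (dimensions read to the nearest mm from the axis ticks). For the g-code, the solid's height is divided into equal slices at the stated Δz and each level perimeter traced with G1 moves after a G0 lift.

; perimeter-only toolpath
G21 ; units = mm
G90 ; absolute positioning
G28 ; home
; layer 1
G0 Z1.8
G0 X28.0 Y14.0
G1 X25.3 Y22.2
G1 X18.3 Y27.3
G1 X9.7 Y27.3
G1 X2.7 Y22.2
G1 X0.0 Y14.0
G1 X2.7 Y5.8
G1 X9.7 Y0.7
G1 X18.3 Y0.7
G1 X25.3 Y5.8
G1 X28.0 Y14.0
; layer 2
G0 Z3.5
G0 X28.0 Y14.0
G1 X25.3 Y22.2
G1 X18.3 Y27.3
G1 X9.7 Y27.3
G1 X2.7 Y22.2
G1 X0.0 Y14.0
G1 X2.7 Y5.8
G1 X9.7 Y0.7
G1 X18.3 Y0.7
G1 X25.3 Y5.8
G1 X28.0 Y14.0
; layer 3
G0 Z5.2
G0 X28.0 Y14.0
G1 X25.3 Y22.2
G1 X18.3 Y27.3
G1 X9.7 Y27.3
G1 X2.7 Y22.2
G1 X0.0 Y14.0
G1 X2.7 Y5.8
G1 X9.7 Y0.7
G1 X18.3 Y0.7
G1 X25.3 Y5.8
G1 X28.0 Y14.0
; layer 4
G0 Z7.0
G0 X28.0 Y14.0
G1 X25.3 Y22.2
G1 X18.3 Y27.3
G1 X9.7 Y27.3
G1 X2.7 Y22.2
G1 X0.0 Y14.0
G1 X2.7 Y5.8
G1 X9.7 Y0.7
G1 X18.3 Y0.7
G1 X25.3 Y5.8
G1 X28.0 Y14.0
; layer 5
G0 Z8.8
G0 X28.0 Y14.0
G1 X25.3 Y22.2
G1 X18.3 Y27.3
G1 X9.7 Y27.3
G1 X2.7 Y22.2
G1 X0.0 Y14.0
G1 X2.7 Y5.8
G1 X9.7 Y0.7
G1 X18.3 Y0.7
G1 X25.3 Y5.8
G1 X28.0 Y14.0
; layer 6
G0 Z10.5
G0 X28.0 Y14.0
G1 X25.3 Y22.2
G1 X18.3 Y27.3
G1 X9.7 Y27.3
G1 X2.7 Y22.2
G1 X0.0 Y14.0
G1 X2.7 Y5.8
G1 X9.7 Y0.7
G1 X18.3 Y0.7
G1 X25.3 Y5.8
G1 X28.0 Y14.0
; layer 7
G0 Z12.2
G0 X28.0 Y14.0
G1 X25.3 Y22.2
G1 X18.3 Y27.3
G1 X9.7 Y27.3
G1 X2.7 Y22.2
G1 X0.0 Y14.0
G1 X2.7 Y5.8
G1 X9.7 Y0.7
G1 X18.3 Y0.7
G1 X25.3 Y5.8
G1 X28.0 Y14.0
; layer 8
G0 Z14.0
G0 X28.0 Y14.0
G1 X25.3 Y22.2
G1 X18.3 Y27.3
G1 X9.7 Y27.3
G1 X2.7 Y22.2
G1 X0.0 Y14.0
G1 X2.7 Y5.8
G1 X9.7 Y0.7
G1 X18.3 Y0.7
G1 X25.3 Y5.8
G1 X28.0 Y14.0
M2 ; end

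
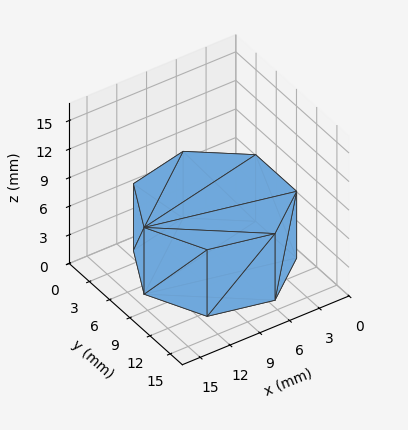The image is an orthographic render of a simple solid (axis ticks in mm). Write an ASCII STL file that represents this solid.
Reading the render: the shape is a regular 7-sided prism (a cylinder approximated with 7 flat sides), circumscribed radius ≈ 7 mm, height ≈ 7 mm (dimensions read to the nearest mm from the axis ticks). For the STL, each face is triangulated and given an outward normal.

solid part
  facet normal 0.0000 0.0000 -1.0000
    outer loop
      vertex 5.44 13.82 0.00
      vertex 11.36 12.47 0.00
      vertex 14.00 7.00 0.00
    endloop
  endfacet
  facet normal 0.0000 0.0000 -1.0000
    outer loop
      vertex 0.69 10.04 0.00
      vertex 5.44 13.82 0.00
      vertex 14.00 7.00 0.00
    endloop
  endfacet
  facet normal 0.0000 0.0000 -1.0000
    outer loop
      vertex 0.69 3.96 0.00
      vertex 0.69 10.04 0.00
      vertex 14.00 7.00 0.00
    endloop
  endfacet
  facet normal 0.0000 0.0000 -1.0000
    outer loop
      vertex 5.44 0.18 0.00
      vertex 0.69 3.96 0.00
      vertex 14.00 7.00 0.00
    endloop
  endfacet
  facet normal 0.0000 0.0000 -1.0000
    outer loop
      vertex 11.36 1.53 0.00
      vertex 5.44 0.18 0.00
      vertex 14.00 7.00 0.00
    endloop
  endfacet
  facet normal 0.0000 0.0000 1.0000
    outer loop
      vertex 14.00 7.00 7.00
      vertex 11.36 12.47 7.00
      vertex 5.44 13.82 7.00
    endloop
  endfacet
  facet normal 0.0000 0.0000 1.0000
    outer loop
      vertex 14.00 7.00 7.00
      vertex 5.44 13.82 7.00
      vertex 0.69 10.04 7.00
    endloop
  endfacet
  facet normal 0.0000 0.0000 1.0000
    outer loop
      vertex 14.00 7.00 7.00
      vertex 0.69 10.04 7.00
      vertex 0.69 3.96 7.00
    endloop
  endfacet
  facet normal 0.0000 0.0000 1.0000
    outer loop
      vertex 14.00 7.00 7.00
      vertex 0.69 3.96 7.00
      vertex 5.44 0.18 7.00
    endloop
  endfacet
  facet normal 0.0000 0.0000 1.0000
    outer loop
      vertex 14.00 7.00 7.00
      vertex 5.44 0.18 7.00
      vertex 11.36 1.53 7.00
    endloop
  endfacet
  facet normal 0.9006 0.4347 0.0000
    outer loop
      vertex 14.00 7.00 0.00
      vertex 11.36 12.47 0.00
      vertex 11.36 12.47 7.00
    endloop
  endfacet
  facet normal 0.9006 0.4347 0.0000
    outer loop
      vertex 14.00 7.00 0.00
      vertex 11.36 12.47 7.00
      vertex 14.00 7.00 7.00
    endloop
  endfacet
  facet normal 0.2223 0.9750 0.0000
    outer loop
      vertex 11.36 12.47 0.00
      vertex 5.44 13.82 0.00
      vertex 5.44 13.82 7.00
    endloop
  endfacet
  facet normal 0.2223 0.9750 0.0000
    outer loop
      vertex 11.36 12.47 0.00
      vertex 5.44 13.82 7.00
      vertex 11.36 12.47 7.00
    endloop
  endfacet
  facet normal -0.6227 0.7825 0.0000
    outer loop
      vertex 5.44 13.82 0.00
      vertex 0.69 10.04 0.00
      vertex 0.69 10.04 7.00
    endloop
  endfacet
  facet normal -0.6227 0.7825 0.0000
    outer loop
      vertex 5.44 13.82 0.00
      vertex 0.69 10.04 7.00
      vertex 5.44 13.82 7.00
    endloop
  endfacet
  facet normal -1.0000 0.0000 0.0000
    outer loop
      vertex 0.69 10.04 0.00
      vertex 0.69 3.96 0.00
      vertex 0.69 3.96 7.00
    endloop
  endfacet
  facet normal -1.0000 0.0000 0.0000
    outer loop
      vertex 0.69 10.04 0.00
      vertex 0.69 3.96 7.00
      vertex 0.69 10.04 7.00
    endloop
  endfacet
  facet normal -0.6227 -0.7825 0.0000
    outer loop
      vertex 0.69 3.96 0.00
      vertex 5.44 0.18 0.00
      vertex 5.44 0.18 7.00
    endloop
  endfacet
  facet normal -0.6227 -0.7825 0.0000
    outer loop
      vertex 0.69 3.96 0.00
      vertex 5.44 0.18 7.00
      vertex 0.69 3.96 7.00
    endloop
  endfacet
  facet normal 0.2223 -0.9750 0.0000
    outer loop
      vertex 5.44 0.18 0.00
      vertex 11.36 1.53 0.00
      vertex 11.36 1.53 7.00
    endloop
  endfacet
  facet normal 0.2223 -0.9750 0.0000
    outer loop
      vertex 5.44 0.18 0.00
      vertex 11.36 1.53 7.00
      vertex 5.44 0.18 7.00
    endloop
  endfacet
  facet normal 0.9006 -0.4347 0.0000
    outer loop
      vertex 11.36 1.53 0.00
      vertex 14.00 7.00 0.00
      vertex 14.00 7.00 7.00
    endloop
  endfacet
  facet normal 0.9006 -0.4347 0.0000
    outer loop
      vertex 11.36 1.53 0.00
      vertex 14.00 7.00 7.00
      vertex 11.36 1.53 7.00
    endloop
  endfacet
endsolid part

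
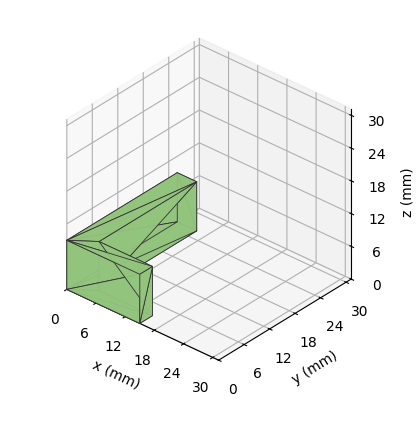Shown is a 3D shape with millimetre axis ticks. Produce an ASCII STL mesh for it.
Reading the render: the shape is an L-shaped prism: outer 15 × 26 mm, arm thicknesses ≈ 3 mm (horizontal) and 4 mm (vertical), extruded 9 mm in z (dimensions read to the nearest mm from the axis ticks). For the STL, each face is triangulated and given an outward normal.

solid part
  facet normal 0.0000 0.0000 -1.0000
    outer loop
      vertex 15.0 3.0 0.0
      vertex 15.0 0.0 0.0
      vertex 0.0 0.0 0.0
    endloop
  endfacet
  facet normal 0.0000 0.0000 -1.0000
    outer loop
      vertex 4.0 3.0 0.0
      vertex 15.0 3.0 0.0
      vertex 0.0 0.0 0.0
    endloop
  endfacet
  facet normal 0.0000 0.0000 -1.0000
    outer loop
      vertex 4.0 26.0 0.0
      vertex 4.0 3.0 0.0
      vertex 0.0 0.0 0.0
    endloop
  endfacet
  facet normal 0.0000 0.0000 -1.0000
    outer loop
      vertex 0.0 26.0 0.0
      vertex 4.0 26.0 0.0
      vertex 0.0 0.0 0.0
    endloop
  endfacet
  facet normal 0.0000 0.0000 1.0000
    outer loop
      vertex 0.0 0.0 9.0
      vertex 15.0 0.0 9.0
      vertex 15.0 3.0 9.0
    endloop
  endfacet
  facet normal 0.0000 0.0000 1.0000
    outer loop
      vertex 0.0 0.0 9.0
      vertex 15.0 3.0 9.0
      vertex 4.0 3.0 9.0
    endloop
  endfacet
  facet normal 0.0000 0.0000 1.0000
    outer loop
      vertex 0.0 0.0 9.0
      vertex 4.0 3.0 9.0
      vertex 4.0 26.0 9.0
    endloop
  endfacet
  facet normal 0.0000 0.0000 1.0000
    outer loop
      vertex 0.0 0.0 9.0
      vertex 4.0 26.0 9.0
      vertex 0.0 26.0 9.0
    endloop
  endfacet
  facet normal 0.0000 -1.0000 0.0000
    outer loop
      vertex 0.0 0.0 0.0
      vertex 15.0 0.0 0.0
      vertex 15.0 0.0 9.0
    endloop
  endfacet
  facet normal 0.0000 -1.0000 0.0000
    outer loop
      vertex 0.0 0.0 0.0
      vertex 15.0 0.0 9.0
      vertex 0.0 0.0 9.0
    endloop
  endfacet
  facet normal 1.0000 0.0000 0.0000
    outer loop
      vertex 15.0 0.0 0.0
      vertex 15.0 3.0 0.0
      vertex 15.0 3.0 9.0
    endloop
  endfacet
  facet normal 1.0000 0.0000 0.0000
    outer loop
      vertex 15.0 0.0 0.0
      vertex 15.0 3.0 9.0
      vertex 15.0 0.0 9.0
    endloop
  endfacet
  facet normal 0.0000 1.0000 0.0000
    outer loop
      vertex 15.0 3.0 0.0
      vertex 4.0 3.0 0.0
      vertex 4.0 3.0 9.0
    endloop
  endfacet
  facet normal 0.0000 1.0000 0.0000
    outer loop
      vertex 15.0 3.0 0.0
      vertex 4.0 3.0 9.0
      vertex 15.0 3.0 9.0
    endloop
  endfacet
  facet normal 1.0000 0.0000 0.0000
    outer loop
      vertex 4.0 3.0 0.0
      vertex 4.0 26.0 0.0
      vertex 4.0 26.0 9.0
    endloop
  endfacet
  facet normal 1.0000 0.0000 0.0000
    outer loop
      vertex 4.0 3.0 0.0
      vertex 4.0 26.0 9.0
      vertex 4.0 3.0 9.0
    endloop
  endfacet
  facet normal 0.0000 1.0000 0.0000
    outer loop
      vertex 4.0 26.0 0.0
      vertex 0.0 26.0 0.0
      vertex 0.0 26.0 9.0
    endloop
  endfacet
  facet normal 0.0000 1.0000 0.0000
    outer loop
      vertex 4.0 26.0 0.0
      vertex 0.0 26.0 9.0
      vertex 4.0 26.0 9.0
    endloop
  endfacet
  facet normal -1.0000 0.0000 0.0000
    outer loop
      vertex 0.0 26.0 0.0
      vertex 0.0 0.0 0.0
      vertex 0.0 0.0 9.0
    endloop
  endfacet
  facet normal -1.0000 0.0000 0.0000
    outer loop
      vertex 0.0 26.0 0.0
      vertex 0.0 0.0 9.0
      vertex 0.0 26.0 9.0
    endloop
  endfacet
endsolid part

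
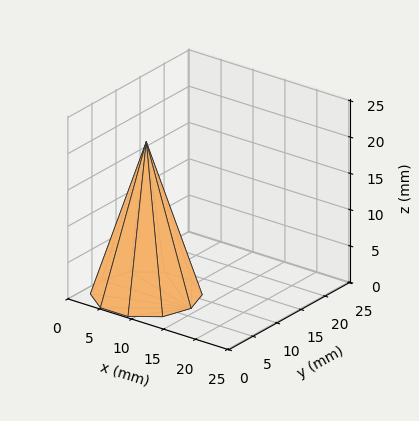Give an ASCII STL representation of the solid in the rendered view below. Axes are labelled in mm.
Reading the render: the shape is a regular 10-sided pyramid, base circumscribed radius ≈ 7 mm, apex at z ≈ 21 mm (dimensions read to the nearest mm from the axis ticks). For the STL, each face is triangulated and given an outward normal.

solid part
  facet normal 0.0000 0.0000 -1.0000
    outer loop
      vertex 9.16 13.66 0.00
      vertex 12.66 11.11 0.00
      vertex 14.00 7.00 0.00
    endloop
  endfacet
  facet normal 0.0000 0.0000 -1.0000
    outer loop
      vertex 4.84 13.66 0.00
      vertex 9.16 13.66 0.00
      vertex 14.00 7.00 0.00
    endloop
  endfacet
  facet normal 0.0000 0.0000 -1.0000
    outer loop
      vertex 1.34 11.11 0.00
      vertex 4.84 13.66 0.00
      vertex 14.00 7.00 0.00
    endloop
  endfacet
  facet normal 0.0000 0.0000 -1.0000
    outer loop
      vertex 0.00 7.00 0.00
      vertex 1.34 11.11 0.00
      vertex 14.00 7.00 0.00
    endloop
  endfacet
  facet normal 0.0000 0.0000 -1.0000
    outer loop
      vertex 1.34 2.89 0.00
      vertex 0.00 7.00 0.00
      vertex 14.00 7.00 0.00
    endloop
  endfacet
  facet normal 0.0000 0.0000 -1.0000
    outer loop
      vertex 4.84 0.34 0.00
      vertex 1.34 2.89 0.00
      vertex 14.00 7.00 0.00
    endloop
  endfacet
  facet normal 0.0000 0.0000 -1.0000
    outer loop
      vertex 9.16 0.34 0.00
      vertex 4.84 0.34 0.00
      vertex 14.00 7.00 0.00
    endloop
  endfacet
  facet normal 0.0000 0.0000 -1.0000
    outer loop
      vertex 12.66 2.89 0.00
      vertex 9.16 0.34 0.00
      vertex 14.00 7.00 0.00
    endloop
  endfacet
  facet normal 0.9063 0.2955 0.3021
    outer loop
      vertex 14.00 7.00 0.00
      vertex 12.66 11.11 0.00
      vertex 7.00 7.00 21.00
    endloop
  endfacet
  facet normal 0.5613 0.7705 0.3021
    outer loop
      vertex 12.66 11.11 0.00
      vertex 9.16 13.66 0.00
      vertex 7.00 7.00 21.00
    endloop
  endfacet
  facet normal 0.0000 0.9532 0.3023
    outer loop
      vertex 9.16 13.66 0.00
      vertex 4.84 13.66 0.00
      vertex 7.00 7.00 21.00
    endloop
  endfacet
  facet normal -0.5613 0.7705 0.3021
    outer loop
      vertex 4.84 13.66 0.00
      vertex 1.34 11.11 0.00
      vertex 7.00 7.00 21.00
    endloop
  endfacet
  facet normal -0.9063 0.2955 0.3021
    outer loop
      vertex 1.34 11.11 0.00
      vertex 0.00 7.00 0.00
      vertex 7.00 7.00 21.00
    endloop
  endfacet
  facet normal -0.9063 -0.2955 0.3021
    outer loop
      vertex 0.00 7.00 0.00
      vertex 1.34 2.89 0.00
      vertex 7.00 7.00 21.00
    endloop
  endfacet
  facet normal -0.5613 -0.7705 0.3021
    outer loop
      vertex 1.34 2.89 0.00
      vertex 4.84 0.34 0.00
      vertex 7.00 7.00 21.00
    endloop
  endfacet
  facet normal 0.0000 -0.9532 0.3023
    outer loop
      vertex 4.84 0.34 0.00
      vertex 9.16 0.34 0.00
      vertex 7.00 7.00 21.00
    endloop
  endfacet
  facet normal 0.5613 -0.7705 0.3021
    outer loop
      vertex 9.16 0.34 0.00
      vertex 12.66 2.89 0.00
      vertex 7.00 7.00 21.00
    endloop
  endfacet
  facet normal 0.9063 -0.2955 0.3021
    outer loop
      vertex 12.66 2.89 0.00
      vertex 14.00 7.00 0.00
      vertex 7.00 7.00 21.00
    endloop
  endfacet
endsolid part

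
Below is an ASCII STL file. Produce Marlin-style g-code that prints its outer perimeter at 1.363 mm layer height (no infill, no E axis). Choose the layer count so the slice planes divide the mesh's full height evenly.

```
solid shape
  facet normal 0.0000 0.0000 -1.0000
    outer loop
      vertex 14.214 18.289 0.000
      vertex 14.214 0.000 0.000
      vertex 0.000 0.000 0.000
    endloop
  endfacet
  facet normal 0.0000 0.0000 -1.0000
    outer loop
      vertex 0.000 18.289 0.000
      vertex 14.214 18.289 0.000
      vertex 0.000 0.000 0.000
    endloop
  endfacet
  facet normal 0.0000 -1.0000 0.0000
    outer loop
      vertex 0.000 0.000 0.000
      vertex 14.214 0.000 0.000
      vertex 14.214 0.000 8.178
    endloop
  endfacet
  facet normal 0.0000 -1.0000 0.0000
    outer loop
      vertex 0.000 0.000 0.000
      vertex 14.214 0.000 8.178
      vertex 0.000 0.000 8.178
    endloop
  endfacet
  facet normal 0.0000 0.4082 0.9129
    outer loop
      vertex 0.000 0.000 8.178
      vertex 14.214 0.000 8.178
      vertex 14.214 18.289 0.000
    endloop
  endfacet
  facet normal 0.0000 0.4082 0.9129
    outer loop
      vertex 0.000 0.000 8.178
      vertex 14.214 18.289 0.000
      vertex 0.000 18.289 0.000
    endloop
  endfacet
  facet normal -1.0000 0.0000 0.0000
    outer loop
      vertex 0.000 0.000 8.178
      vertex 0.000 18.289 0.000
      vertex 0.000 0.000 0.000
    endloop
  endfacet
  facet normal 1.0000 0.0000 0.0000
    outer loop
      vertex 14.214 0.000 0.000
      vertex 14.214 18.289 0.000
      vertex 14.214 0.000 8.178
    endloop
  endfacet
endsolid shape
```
; perimeter-only toolpath
G21 ; units = mm
G90 ; absolute positioning
G28 ; home
; layer 1
G0 Z1.363
G0 X0.000 Y0.000
G1 X14.214 Y0.000
G1 X14.214 Y15.241
G1 X0.000 Y15.241
G1 X0.000 Y0.000
; layer 2
G0 Z2.726
G0 X0.000 Y0.000
G1 X14.214 Y0.000
G1 X14.214 Y12.193
G1 X0.000 Y12.193
G1 X0.000 Y0.000
; layer 3
G0 Z4.089
G0 X0.000 Y0.000
G1 X14.214 Y0.000
G1 X14.214 Y9.145
G1 X0.000 Y9.145
G1 X0.000 Y0.000
; layer 4
G0 Z5.452
G0 X0.000 Y0.000
G1 X14.214 Y0.000
G1 X14.214 Y6.096
G1 X0.000 Y6.096
G1 X0.000 Y0.000
; layer 5
G0 Z6.815
G0 X0.000 Y0.000
G1 X14.214 Y0.000
G1 X14.214 Y3.048
G1 X0.000 Y3.048
G1 X0.000 Y0.000
M2 ; end

The solid is a wedge (ramp): 14.2 × 18.3 mm base, rising to 8.18 mm along the y=0 edge and sloping linearly to z=0 at y=18.3. Slicing at Δz = 1.363 mm — 6 equal slices spanning the solid's height, so layer i sits at z = i·h/6 — gives 5 non-empty perimeters. Each is a 4-segment closed polygon; G0 lifts to the layer z and rapids to the start vertex, then G1 traces the edges. The cross-section shrinks linearly with z (the slice at the apex is degenerate and omitted).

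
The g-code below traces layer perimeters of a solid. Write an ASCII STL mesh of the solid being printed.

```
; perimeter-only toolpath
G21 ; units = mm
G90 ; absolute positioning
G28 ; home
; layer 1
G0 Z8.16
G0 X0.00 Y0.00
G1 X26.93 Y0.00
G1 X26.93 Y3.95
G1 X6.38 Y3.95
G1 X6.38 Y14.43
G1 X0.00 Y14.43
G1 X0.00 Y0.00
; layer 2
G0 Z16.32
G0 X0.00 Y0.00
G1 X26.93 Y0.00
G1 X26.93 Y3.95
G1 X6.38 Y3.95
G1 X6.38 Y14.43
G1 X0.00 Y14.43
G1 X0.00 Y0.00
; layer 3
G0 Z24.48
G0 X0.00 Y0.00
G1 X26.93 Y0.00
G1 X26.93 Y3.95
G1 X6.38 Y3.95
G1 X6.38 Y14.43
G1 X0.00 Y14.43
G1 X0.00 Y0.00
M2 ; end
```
solid part
  facet normal 0.0000 0.0000 -1.0000
    outer loop
      vertex 26.93 3.95 0.00
      vertex 26.93 0.00 0.00
      vertex 0.00 0.00 0.00
    endloop
  endfacet
  facet normal 0.0000 0.0000 -1.0000
    outer loop
      vertex 6.38 3.95 0.00
      vertex 26.93 3.95 0.00
      vertex 0.00 0.00 0.00
    endloop
  endfacet
  facet normal 0.0000 0.0000 -1.0000
    outer loop
      vertex 6.38 14.43 0.00
      vertex 6.38 3.95 0.00
      vertex 0.00 0.00 0.00
    endloop
  endfacet
  facet normal 0.0000 0.0000 -1.0000
    outer loop
      vertex 0.00 14.43 0.00
      vertex 6.38 14.43 0.00
      vertex 0.00 0.00 0.00
    endloop
  endfacet
  facet normal 0.0000 0.0000 1.0000
    outer loop
      vertex 0.00 0.00 24.48
      vertex 26.93 0.00 24.48
      vertex 26.93 3.95 24.48
    endloop
  endfacet
  facet normal 0.0000 0.0000 1.0000
    outer loop
      vertex 0.00 0.00 24.48
      vertex 26.93 3.95 24.48
      vertex 6.38 3.95 24.48
    endloop
  endfacet
  facet normal 0.0000 0.0000 1.0000
    outer loop
      vertex 0.00 0.00 24.48
      vertex 6.38 3.95 24.48
      vertex 6.38 14.43 24.48
    endloop
  endfacet
  facet normal 0.0000 0.0000 1.0000
    outer loop
      vertex 0.00 0.00 24.48
      vertex 6.38 14.43 24.48
      vertex 0.00 14.43 24.48
    endloop
  endfacet
  facet normal 0.0000 -1.0000 0.0000
    outer loop
      vertex 0.00 0.00 0.00
      vertex 26.93 0.00 0.00
      vertex 26.93 0.00 24.48
    endloop
  endfacet
  facet normal 0.0000 -1.0000 0.0000
    outer loop
      vertex 0.00 0.00 0.00
      vertex 26.93 0.00 24.48
      vertex 0.00 0.00 24.48
    endloop
  endfacet
  facet normal 1.0000 0.0000 0.0000
    outer loop
      vertex 26.93 0.00 0.00
      vertex 26.93 3.95 0.00
      vertex 26.93 3.95 24.48
    endloop
  endfacet
  facet normal 1.0000 0.0000 0.0000
    outer loop
      vertex 26.93 0.00 0.00
      vertex 26.93 3.95 24.48
      vertex 26.93 0.00 24.48
    endloop
  endfacet
  facet normal 0.0000 1.0000 0.0000
    outer loop
      vertex 26.93 3.95 0.00
      vertex 6.38 3.95 0.00
      vertex 6.38 3.95 24.48
    endloop
  endfacet
  facet normal 0.0000 1.0000 0.0000
    outer loop
      vertex 26.93 3.95 0.00
      vertex 6.38 3.95 24.48
      vertex 26.93 3.95 24.48
    endloop
  endfacet
  facet normal 1.0000 0.0000 0.0000
    outer loop
      vertex 6.38 3.95 0.00
      vertex 6.38 14.43 0.00
      vertex 6.38 14.43 24.48
    endloop
  endfacet
  facet normal 1.0000 0.0000 0.0000
    outer loop
      vertex 6.38 3.95 0.00
      vertex 6.38 14.43 24.48
      vertex 6.38 3.95 24.48
    endloop
  endfacet
  facet normal 0.0000 1.0000 0.0000
    outer loop
      vertex 6.38 14.43 0.00
      vertex 0.00 14.43 0.00
      vertex 0.00 14.43 24.48
    endloop
  endfacet
  facet normal 0.0000 1.0000 0.0000
    outer loop
      vertex 6.38 14.43 0.00
      vertex 0.00 14.43 24.48
      vertex 6.38 14.43 24.48
    endloop
  endfacet
  facet normal -1.0000 0.0000 0.0000
    outer loop
      vertex 0.00 14.43 0.00
      vertex 0.00 0.00 0.00
      vertex 0.00 0.00 24.48
    endloop
  endfacet
  facet normal -1.0000 0.0000 0.0000
    outer loop
      vertex 0.00 14.43 0.00
      vertex 0.00 0.00 24.48
      vertex 0.00 14.43 24.48
    endloop
  endfacet
endsolid part

The G0 Z moves step by Δz≈8.16 mm. Every layer's G1 loop is the same polygon, so the solid is a straight extrusion of it from z=0 to z≈24.5. Closing with flat bottom and top caps and triangulating gives 20 facets — an L-shaped prism: outer 26.9 × 14.4 mm, arm thicknesses ≈ 3.95 mm (horizontal) and 6.38 mm (vertical), extruded 24.5 mm in z.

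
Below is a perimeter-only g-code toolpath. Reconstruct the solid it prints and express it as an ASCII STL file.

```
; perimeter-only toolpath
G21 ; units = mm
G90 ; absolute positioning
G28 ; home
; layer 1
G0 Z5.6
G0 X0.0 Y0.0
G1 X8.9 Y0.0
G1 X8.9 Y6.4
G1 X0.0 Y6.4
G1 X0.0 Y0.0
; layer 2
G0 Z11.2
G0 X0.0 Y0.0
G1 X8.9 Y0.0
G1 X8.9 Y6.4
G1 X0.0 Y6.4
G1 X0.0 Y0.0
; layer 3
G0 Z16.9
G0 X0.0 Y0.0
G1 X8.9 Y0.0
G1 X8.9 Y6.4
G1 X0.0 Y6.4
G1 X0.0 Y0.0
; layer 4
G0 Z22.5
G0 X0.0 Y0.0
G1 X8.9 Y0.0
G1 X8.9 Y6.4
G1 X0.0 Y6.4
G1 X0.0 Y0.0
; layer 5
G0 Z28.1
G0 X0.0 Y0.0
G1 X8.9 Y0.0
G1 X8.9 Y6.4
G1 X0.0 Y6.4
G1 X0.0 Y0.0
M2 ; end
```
solid part
  facet normal 0.0000 0.0000 -1.0000
    outer loop
      vertex 8.9 6.4 0.0
      vertex 8.9 0.0 0.0
      vertex 0.0 0.0 0.0
    endloop
  endfacet
  facet normal 0.0000 0.0000 -1.0000
    outer loop
      vertex 0.0 6.4 0.0
      vertex 8.9 6.4 0.0
      vertex 0.0 0.0 0.0
    endloop
  endfacet
  facet normal 0.0000 0.0000 1.0000
    outer loop
      vertex 0.0 0.0 28.1
      vertex 8.9 0.0 28.1
      vertex 8.9 6.4 28.1
    endloop
  endfacet
  facet normal 0.0000 0.0000 1.0000
    outer loop
      vertex 0.0 0.0 28.1
      vertex 8.9 6.4 28.1
      vertex 0.0 6.4 28.1
    endloop
  endfacet
  facet normal 0.0000 -1.0000 0.0000
    outer loop
      vertex 0.0 0.0 0.0
      vertex 8.9 0.0 0.0
      vertex 8.9 0.0 28.1
    endloop
  endfacet
  facet normal 0.0000 -1.0000 0.0000
    outer loop
      vertex 0.0 0.0 0.0
      vertex 8.9 0.0 28.1
      vertex 0.0 0.0 28.1
    endloop
  endfacet
  facet normal 0.0000 1.0000 0.0000
    outer loop
      vertex 8.9 6.4 28.1
      vertex 8.9 6.4 0.0
      vertex 0.0 6.4 0.0
    endloop
  endfacet
  facet normal 0.0000 1.0000 0.0000
    outer loop
      vertex 0.0 6.4 28.1
      vertex 8.9 6.4 28.1
      vertex 0.0 6.4 0.0
    endloop
  endfacet
  facet normal -1.0000 0.0000 0.0000
    outer loop
      vertex 0.0 6.4 28.1
      vertex 0.0 6.4 0.0
      vertex 0.0 0.0 0.0
    endloop
  endfacet
  facet normal -1.0000 0.0000 0.0000
    outer loop
      vertex 0.0 0.0 28.1
      vertex 0.0 6.4 28.1
      vertex 0.0 0.0 0.0
    endloop
  endfacet
  facet normal 1.0000 0.0000 0.0000
    outer loop
      vertex 8.9 0.0 0.0
      vertex 8.9 6.4 0.0
      vertex 8.9 6.4 28.1
    endloop
  endfacet
  facet normal 1.0000 0.0000 0.0000
    outer loop
      vertex 8.9 0.0 0.0
      vertex 8.9 6.4 28.1
      vertex 8.9 0.0 28.1
    endloop
  endfacet
endsolid part

The G0 Z moves step by Δz≈5.6 mm. Every layer's G1 loop is the same polygon, so the solid is a straight extrusion of it from z=0 to z≈28.1. Closing with flat bottom and top caps and triangulating gives 12 facets — a rectangular box, roughly 8.9 × 6.4 mm footprint and 28.1 mm tall.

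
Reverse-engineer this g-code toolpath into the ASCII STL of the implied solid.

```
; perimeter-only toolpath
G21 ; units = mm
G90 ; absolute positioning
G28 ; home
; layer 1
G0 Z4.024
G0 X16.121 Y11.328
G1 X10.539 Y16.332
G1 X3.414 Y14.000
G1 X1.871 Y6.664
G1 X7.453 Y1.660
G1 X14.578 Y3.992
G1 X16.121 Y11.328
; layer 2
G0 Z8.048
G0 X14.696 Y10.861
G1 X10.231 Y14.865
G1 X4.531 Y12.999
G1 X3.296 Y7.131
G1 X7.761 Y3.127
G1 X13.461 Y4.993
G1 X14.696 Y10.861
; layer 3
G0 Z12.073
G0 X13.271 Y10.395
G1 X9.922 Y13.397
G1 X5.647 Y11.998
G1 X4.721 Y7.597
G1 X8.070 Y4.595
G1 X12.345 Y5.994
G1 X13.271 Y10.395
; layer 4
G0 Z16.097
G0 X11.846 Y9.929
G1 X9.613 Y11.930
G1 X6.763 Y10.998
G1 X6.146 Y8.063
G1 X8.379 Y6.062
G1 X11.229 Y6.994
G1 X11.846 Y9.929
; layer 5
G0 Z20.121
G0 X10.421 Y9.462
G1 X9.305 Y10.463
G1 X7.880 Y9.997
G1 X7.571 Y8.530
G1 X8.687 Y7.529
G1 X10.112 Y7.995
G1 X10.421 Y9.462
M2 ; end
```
solid part
  facet normal 0.0000 0.0000 -1.0000
    outer loop
      vertex 2.298 15.001 0.000
      vertex 10.848 17.799 0.000
      vertex 17.546 11.794 0.000
    endloop
  endfacet
  facet normal 0.0000 0.0000 -1.0000
    outer loop
      vertex 0.446 6.198 0.000
      vertex 2.298 15.001 0.000
      vertex 17.546 11.794 0.000
    endloop
  endfacet
  facet normal 0.0000 0.0000 -1.0000
    outer loop
      vertex 7.144 0.193 0.000
      vertex 0.446 6.198 0.000
      vertex 17.546 11.794 0.000
    endloop
  endfacet
  facet normal 0.0000 0.0000 -1.0000
    outer loop
      vertex 15.694 2.991 0.000
      vertex 7.144 0.193 0.000
      vertex 17.546 11.794 0.000
    endloop
  endfacet
  facet normal 0.6353 0.7086 0.3071
    outer loop
      vertex 17.546 11.794 0.000
      vertex 10.848 17.799 0.000
      vertex 8.996 8.996 24.145
    endloop
  endfacet
  facet normal -0.2960 0.9045 0.3071
    outer loop
      vertex 10.848 17.799 0.000
      vertex 2.298 15.001 0.000
      vertex 8.996 8.996 24.145
    endloop
  endfacet
  facet normal -0.9313 0.1959 0.3071
    outer loop
      vertex 2.298 15.001 0.000
      vertex 0.446 6.198 0.000
      vertex 8.996 8.996 24.145
    endloop
  endfacet
  facet normal -0.6353 -0.7086 0.3071
    outer loop
      vertex 0.446 6.198 0.000
      vertex 7.144 0.193 0.000
      vertex 8.996 8.996 24.145
    endloop
  endfacet
  facet normal 0.2960 -0.9045 0.3071
    outer loop
      vertex 7.144 0.193 0.000
      vertex 15.694 2.991 0.000
      vertex 8.996 8.996 24.145
    endloop
  endfacet
  facet normal 0.9313 -0.1959 0.3071
    outer loop
      vertex 15.694 2.991 0.000
      vertex 17.546 11.794 0.000
      vertex 8.996 8.996 24.145
    endloop
  endfacet
endsolid part

The G0 Z moves step by Δz≈4.024 mm. The G1 loops shrink linearly with z, so the solid tapers from its base footprint up to z≈24.1. Closing with a flat bottom cap and the tapered top and triangulating gives 10 facets — a regular 6-sided pyramid, base circumscribed radius ≈ 9 mm, apex at z ≈ 24.1 mm.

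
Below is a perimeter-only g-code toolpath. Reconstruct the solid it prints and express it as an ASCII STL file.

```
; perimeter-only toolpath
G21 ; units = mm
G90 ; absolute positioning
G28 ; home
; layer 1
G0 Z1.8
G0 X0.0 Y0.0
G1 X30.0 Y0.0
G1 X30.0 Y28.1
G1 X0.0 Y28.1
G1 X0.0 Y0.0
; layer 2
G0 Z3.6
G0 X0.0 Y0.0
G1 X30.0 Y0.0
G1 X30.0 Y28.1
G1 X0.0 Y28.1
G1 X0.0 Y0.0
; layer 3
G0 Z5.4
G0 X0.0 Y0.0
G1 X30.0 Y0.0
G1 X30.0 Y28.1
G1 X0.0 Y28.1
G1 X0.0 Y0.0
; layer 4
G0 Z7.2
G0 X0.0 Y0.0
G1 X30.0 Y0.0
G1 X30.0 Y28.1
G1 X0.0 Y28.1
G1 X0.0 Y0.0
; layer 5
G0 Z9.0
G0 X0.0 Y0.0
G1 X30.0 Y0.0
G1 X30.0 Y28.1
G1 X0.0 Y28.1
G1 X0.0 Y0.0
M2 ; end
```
solid part
  facet normal 0.0000 0.0000 -1.0000
    outer loop
      vertex 30.0 28.1 0.0
      vertex 30.0 0.0 0.0
      vertex 0.0 0.0 0.0
    endloop
  endfacet
  facet normal 0.0000 0.0000 -1.0000
    outer loop
      vertex 0.0 28.1 0.0
      vertex 30.0 28.1 0.0
      vertex 0.0 0.0 0.0
    endloop
  endfacet
  facet normal 0.0000 0.0000 1.0000
    outer loop
      vertex 0.0 0.0 9.0
      vertex 30.0 0.0 9.0
      vertex 30.0 28.1 9.0
    endloop
  endfacet
  facet normal 0.0000 0.0000 1.0000
    outer loop
      vertex 0.0 0.0 9.0
      vertex 30.0 28.1 9.0
      vertex 0.0 28.1 9.0
    endloop
  endfacet
  facet normal 0.0000 -1.0000 0.0000
    outer loop
      vertex 0.0 0.0 0.0
      vertex 30.0 0.0 0.0
      vertex 30.0 0.0 9.0
    endloop
  endfacet
  facet normal 0.0000 -1.0000 0.0000
    outer loop
      vertex 0.0 0.0 0.0
      vertex 30.0 0.0 9.0
      vertex 0.0 0.0 9.0
    endloop
  endfacet
  facet normal 0.0000 1.0000 0.0000
    outer loop
      vertex 30.0 28.1 9.0
      vertex 30.0 28.1 0.0
      vertex 0.0 28.1 0.0
    endloop
  endfacet
  facet normal 0.0000 1.0000 0.0000
    outer loop
      vertex 0.0 28.1 9.0
      vertex 30.0 28.1 9.0
      vertex 0.0 28.1 0.0
    endloop
  endfacet
  facet normal -1.0000 0.0000 0.0000
    outer loop
      vertex 0.0 28.1 9.0
      vertex 0.0 28.1 0.0
      vertex 0.0 0.0 0.0
    endloop
  endfacet
  facet normal -1.0000 0.0000 0.0000
    outer loop
      vertex 0.0 0.0 9.0
      vertex 0.0 28.1 9.0
      vertex 0.0 0.0 0.0
    endloop
  endfacet
  facet normal 1.0000 0.0000 0.0000
    outer loop
      vertex 30.0 0.0 0.0
      vertex 30.0 28.1 0.0
      vertex 30.0 28.1 9.0
    endloop
  endfacet
  facet normal 1.0000 0.0000 0.0000
    outer loop
      vertex 30.0 0.0 0.0
      vertex 30.0 28.1 9.0
      vertex 30.0 0.0 9.0
    endloop
  endfacet
endsolid part

The G0 Z moves step by Δz≈1.8 mm. Every layer's G1 loop is the same polygon, so the solid is a straight extrusion of it from z=0 to z≈9. Closing with flat bottom and top caps and triangulating gives 12 facets — a rectangular box, roughly 30 × 28.1 mm footprint and 9 mm tall.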